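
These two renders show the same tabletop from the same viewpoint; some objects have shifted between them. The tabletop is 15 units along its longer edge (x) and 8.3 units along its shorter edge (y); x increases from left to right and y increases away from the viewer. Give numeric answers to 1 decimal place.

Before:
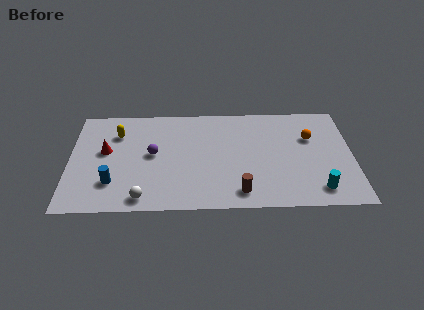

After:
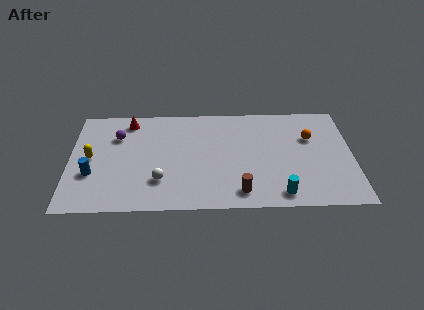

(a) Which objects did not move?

the brown cylinder and the orange sphere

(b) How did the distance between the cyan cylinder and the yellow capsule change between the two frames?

-1.1

Before: roughly 11.6 units apart; after: 10.5. That's 1.1 units closer together.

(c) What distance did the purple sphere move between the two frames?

2.4

The purple sphere moved from about (4.4, 4.4) to (2.5, 5.9), a distance of √(1.9² + 1.5²) ≈ 2.4.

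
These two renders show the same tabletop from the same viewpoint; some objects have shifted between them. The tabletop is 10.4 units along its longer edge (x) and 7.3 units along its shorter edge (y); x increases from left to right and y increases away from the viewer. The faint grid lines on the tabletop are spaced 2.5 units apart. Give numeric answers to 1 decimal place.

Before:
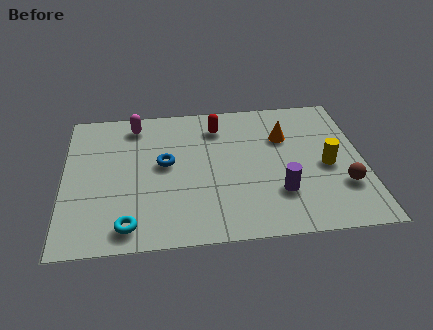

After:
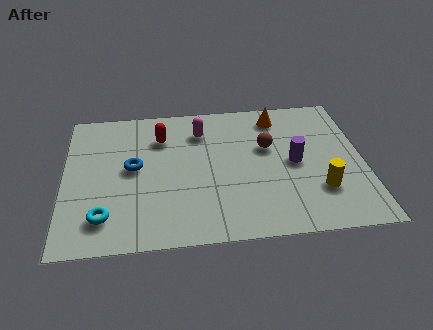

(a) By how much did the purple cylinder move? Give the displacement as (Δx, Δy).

(0.6, 1.5)

The purple cylinder started near (7.4, 2.1) and ended near (8.0, 3.6).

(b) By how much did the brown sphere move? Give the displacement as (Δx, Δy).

(-2.5, 2.3)

From the two frames, the brown sphere sits at roughly (9.6, 2.2) before and (7.1, 4.5) after.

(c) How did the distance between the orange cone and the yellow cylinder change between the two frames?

+2.0

They were about 2.2 units apart before and 4.2 after — 2.0 units further apart.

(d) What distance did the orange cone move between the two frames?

1.1

The orange cone was near (7.7, 5.0) before and (7.5, 6.1) after, so it travelled √(0.2² + 1.1²) ≈ 1.1 units.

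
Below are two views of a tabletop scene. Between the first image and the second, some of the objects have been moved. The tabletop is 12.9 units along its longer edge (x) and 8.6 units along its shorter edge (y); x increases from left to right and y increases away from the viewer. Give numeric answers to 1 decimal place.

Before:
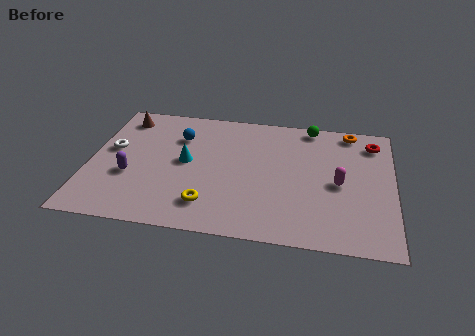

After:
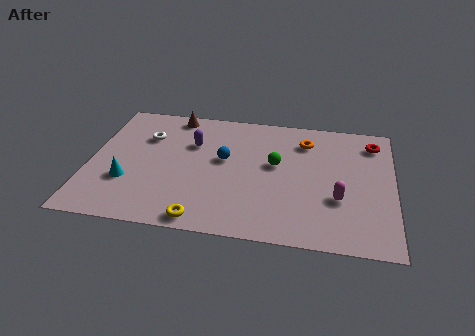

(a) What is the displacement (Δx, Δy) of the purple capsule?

(2.5, 2.6)

From the two frames, the purple capsule sits at roughly (1.8, 3.2) before and (4.3, 5.8) after.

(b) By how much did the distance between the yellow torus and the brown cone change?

+0.4

Before: roughly 6.7 units apart; after: 7.1. That's 0.4 units further apart.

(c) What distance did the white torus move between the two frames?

1.8

From (0.9, 4.9) to (2.3, 6.0), the white torus covered √(1.4² + 1.1²) ≈ 1.8 units.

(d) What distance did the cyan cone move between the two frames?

2.9

The cyan cone was near (4.1, 4.5) before and (1.7, 2.8) after, so it travelled √(2.4² + 1.7²) ≈ 2.9 units.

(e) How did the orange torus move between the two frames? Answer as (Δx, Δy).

(-1.9, -1.0)

The orange torus started near (11.0, 7.7) and ended near (9.1, 6.7).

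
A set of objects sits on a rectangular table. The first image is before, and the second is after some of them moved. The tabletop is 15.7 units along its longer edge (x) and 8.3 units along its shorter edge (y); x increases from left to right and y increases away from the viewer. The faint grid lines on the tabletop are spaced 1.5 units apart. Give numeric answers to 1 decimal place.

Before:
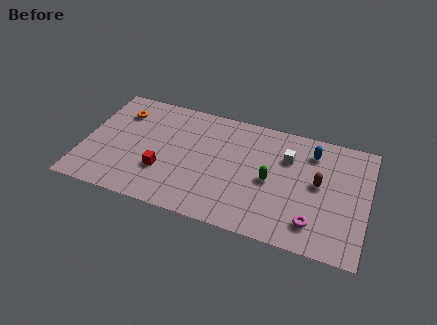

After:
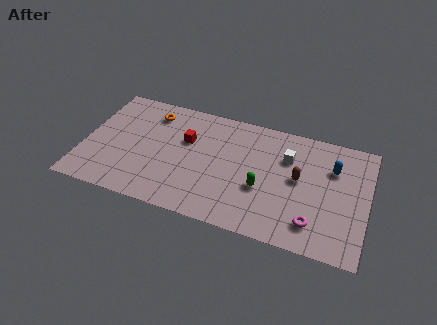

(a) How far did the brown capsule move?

1.1

From (13.0, 4.5) to (11.9, 4.5), the brown capsule covered √(1.1² + 0.0²) ≈ 1.1 units.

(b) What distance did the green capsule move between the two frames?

0.8

The green capsule moved from about (10.4, 3.9) to (10.0, 3.2), a distance of √(0.4² + 0.7²) ≈ 0.8.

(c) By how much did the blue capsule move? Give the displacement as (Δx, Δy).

(1.2, -0.8)

The blue capsule started near (12.5, 6.6) and ended near (13.7, 5.8).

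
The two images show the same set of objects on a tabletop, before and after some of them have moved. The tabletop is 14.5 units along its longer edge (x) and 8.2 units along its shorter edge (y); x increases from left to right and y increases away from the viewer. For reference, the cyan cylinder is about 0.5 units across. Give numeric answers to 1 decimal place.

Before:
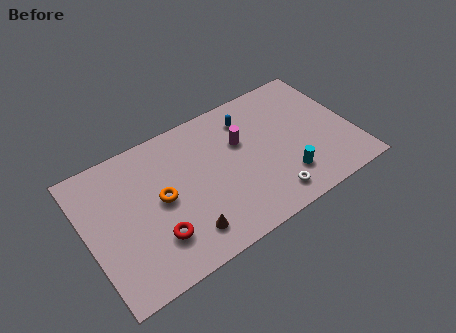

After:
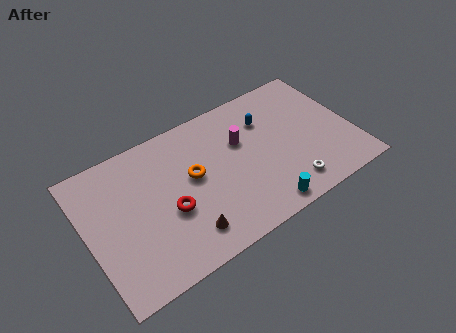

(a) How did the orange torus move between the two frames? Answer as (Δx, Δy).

(1.8, 0.4)

The orange torus started near (4.0, 4.2) and ended near (5.8, 4.6).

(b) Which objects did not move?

the magenta cylinder and the brown cone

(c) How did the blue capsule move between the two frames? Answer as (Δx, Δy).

(0.9, -0.6)

The blue capsule started near (9.2, 6.5) and ended near (10.1, 5.9).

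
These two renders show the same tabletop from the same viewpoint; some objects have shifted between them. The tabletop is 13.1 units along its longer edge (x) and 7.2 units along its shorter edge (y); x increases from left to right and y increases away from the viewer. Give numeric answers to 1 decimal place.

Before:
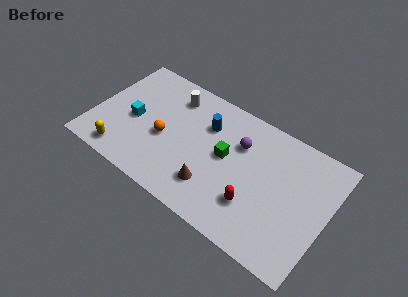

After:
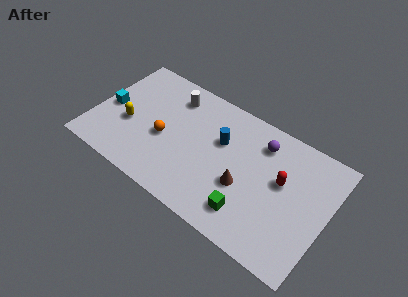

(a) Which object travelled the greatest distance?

the green cube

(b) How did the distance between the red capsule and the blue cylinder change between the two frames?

-0.9

Before: roughly 4.4 units apart; after: 3.5. That's 0.9 units closer together.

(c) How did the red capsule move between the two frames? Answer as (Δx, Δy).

(1.2, 2.1)

The red capsule was at about (9.3, 2.1) and moved to about (10.5, 4.2).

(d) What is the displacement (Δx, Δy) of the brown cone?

(1.6, 1.0)

The brown cone was at about (7.0, 1.8) and moved to about (8.6, 2.8).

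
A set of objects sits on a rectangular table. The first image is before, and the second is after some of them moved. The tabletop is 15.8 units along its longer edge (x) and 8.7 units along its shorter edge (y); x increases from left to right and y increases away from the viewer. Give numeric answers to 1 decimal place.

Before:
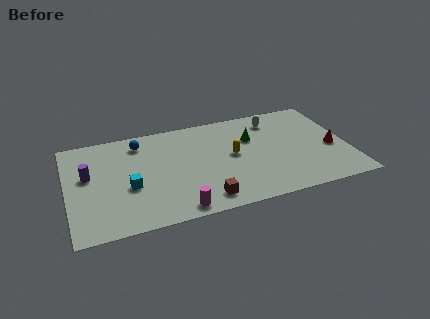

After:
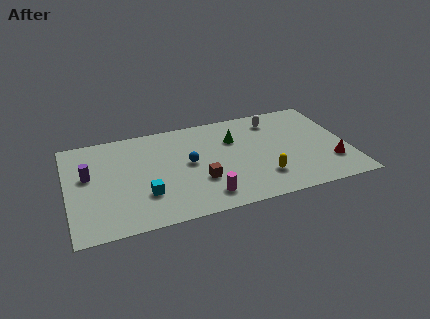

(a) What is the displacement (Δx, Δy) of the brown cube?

(-0.1, 1.6)

From the two frames, the brown cube sits at roughly (7.4, 1.3) before and (7.3, 2.9) after.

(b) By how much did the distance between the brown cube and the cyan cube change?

-1.5

Before: roughly 4.6 units apart; after: 3.1. That's 1.5 units closer together.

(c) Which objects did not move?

the white capsule and the purple cylinder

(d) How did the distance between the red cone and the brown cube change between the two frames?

-0.5

Before: roughly 7.9 units apart; after: 7.4. That's 0.5 units closer together.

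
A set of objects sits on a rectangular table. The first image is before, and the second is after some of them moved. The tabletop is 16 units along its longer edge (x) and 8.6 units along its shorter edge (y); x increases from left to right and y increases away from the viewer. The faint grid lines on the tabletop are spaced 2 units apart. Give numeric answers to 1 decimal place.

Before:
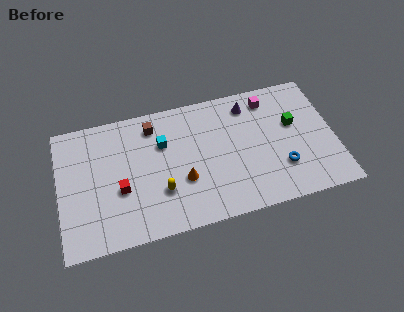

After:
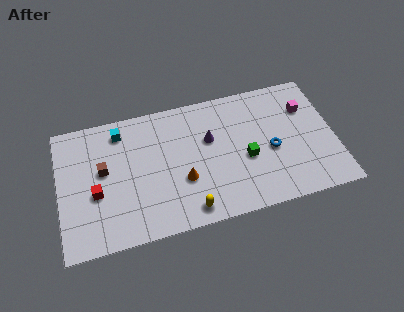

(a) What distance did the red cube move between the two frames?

1.4

The red cube was near (3.5, 3.4) before and (2.1, 3.5) after, so it travelled √(1.4² + 0.1²) ≈ 1.4 units.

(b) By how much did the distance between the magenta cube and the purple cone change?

+4.5

The distance was about 1.2 in the first image and 5.7 in the second, so they moved 4.5 units further apart.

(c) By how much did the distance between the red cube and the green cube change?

-1.7

Before: roughly 10.4 units apart; after: 8.7. That's 1.7 units closer together.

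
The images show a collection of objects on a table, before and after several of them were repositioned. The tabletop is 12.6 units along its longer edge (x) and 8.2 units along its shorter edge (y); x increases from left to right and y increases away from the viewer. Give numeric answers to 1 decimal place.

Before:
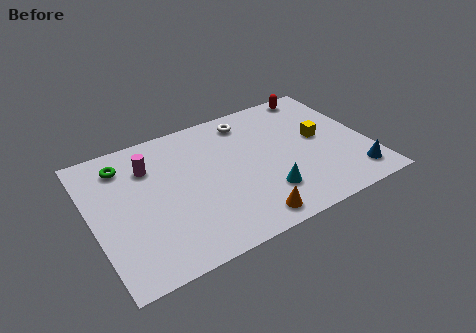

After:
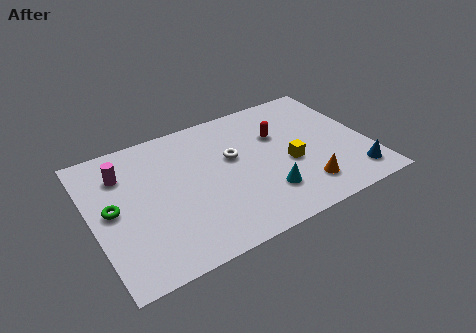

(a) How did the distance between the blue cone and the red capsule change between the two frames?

-1.1

The distance was about 6.0 in the first image and 4.9 in the second, so they moved 1.1 units closer together.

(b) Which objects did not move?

the blue cone and the cyan cone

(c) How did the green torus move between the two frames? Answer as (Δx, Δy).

(-0.8, -2.4)

The green torus was at about (1.7, 6.6) and moved to about (0.9, 4.2).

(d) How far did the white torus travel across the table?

2.2

The white torus was near (7.5, 6.9) before and (6.5, 4.9) after, so it travelled √(1.0² + 2.0²) ≈ 2.2 units.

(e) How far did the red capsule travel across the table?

3.0

The red capsule was near (10.9, 7.4) before and (8.7, 5.4) after, so it travelled √(2.2² + 2.0²) ≈ 3.0 units.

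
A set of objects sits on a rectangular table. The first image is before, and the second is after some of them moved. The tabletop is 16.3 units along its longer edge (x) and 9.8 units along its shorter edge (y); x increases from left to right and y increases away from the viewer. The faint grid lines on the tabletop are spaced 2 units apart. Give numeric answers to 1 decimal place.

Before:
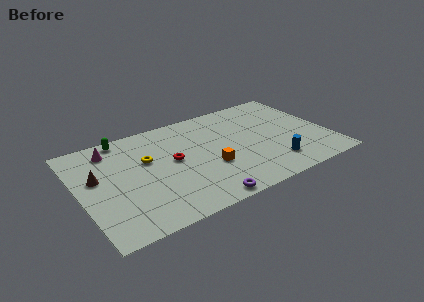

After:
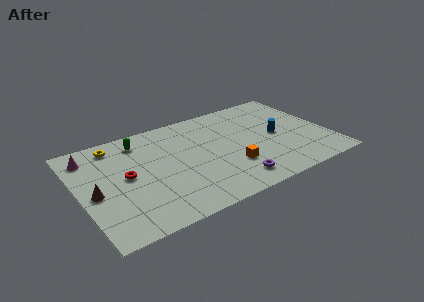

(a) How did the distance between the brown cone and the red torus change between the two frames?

-2.7

They were about 4.9 units apart before and 2.2 after — 2.7 units closer together.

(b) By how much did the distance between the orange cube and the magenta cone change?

+2.5

Before: roughly 7.4 units apart; after: 9.9. That's 2.5 units further apart.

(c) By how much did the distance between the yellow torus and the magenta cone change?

-1.2

They were about 2.9 units apart before and 1.7 after — 1.2 units closer together.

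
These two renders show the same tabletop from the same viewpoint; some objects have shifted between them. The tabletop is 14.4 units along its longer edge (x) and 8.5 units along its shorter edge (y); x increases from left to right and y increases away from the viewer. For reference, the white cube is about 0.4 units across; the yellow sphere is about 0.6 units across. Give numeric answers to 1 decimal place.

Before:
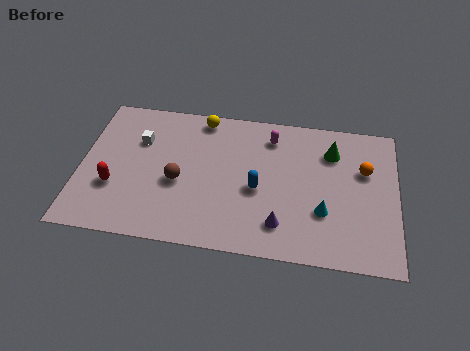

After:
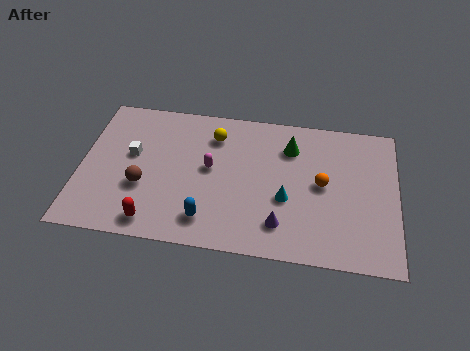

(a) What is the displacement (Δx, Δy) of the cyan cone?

(-1.7, 0.5)

The cyan cone was at about (11.1, 2.8) and moved to about (9.4, 3.3).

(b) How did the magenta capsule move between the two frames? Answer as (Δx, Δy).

(-2.7, -2.3)

The magenta capsule started near (8.6, 6.9) and ended near (5.9, 4.6).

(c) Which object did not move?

the purple cone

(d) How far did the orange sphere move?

2.2

From (12.9, 5.5) to (11.0, 4.4), the orange sphere covered √(1.9² + 1.1²) ≈ 2.2 units.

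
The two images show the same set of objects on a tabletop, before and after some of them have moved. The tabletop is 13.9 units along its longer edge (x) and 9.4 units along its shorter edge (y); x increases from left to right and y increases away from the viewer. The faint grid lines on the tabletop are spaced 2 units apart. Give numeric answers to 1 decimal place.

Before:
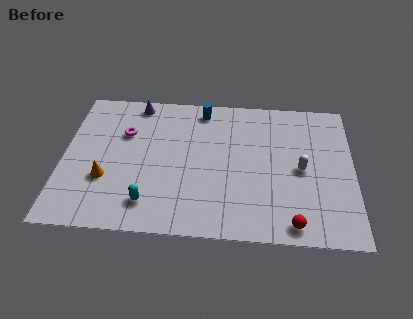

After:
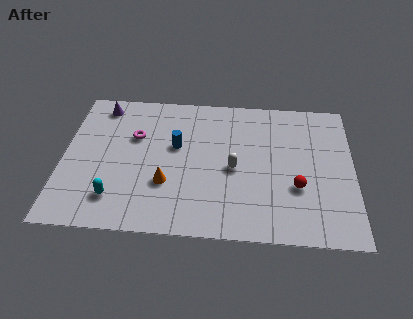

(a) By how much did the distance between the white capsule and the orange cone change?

-6.0

They were about 9.4 units apart before and 3.4 after — 6.0 units closer together.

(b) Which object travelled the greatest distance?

the white capsule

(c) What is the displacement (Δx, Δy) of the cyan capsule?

(-1.6, 0.2)

The cyan capsule was at about (4.2, 1.8) and moved to about (2.6, 2.0).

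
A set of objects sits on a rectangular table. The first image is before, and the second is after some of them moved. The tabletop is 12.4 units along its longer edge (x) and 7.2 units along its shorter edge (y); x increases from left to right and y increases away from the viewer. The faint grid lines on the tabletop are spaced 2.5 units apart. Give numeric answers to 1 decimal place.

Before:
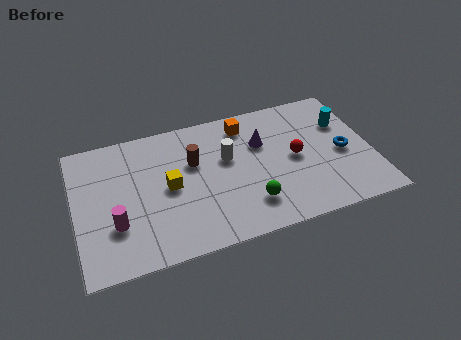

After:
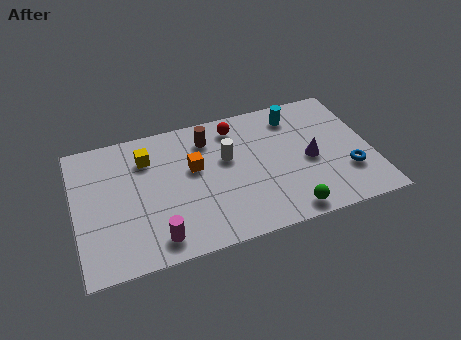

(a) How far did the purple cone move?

2.4

From (7.9, 4.8) to (9.8, 3.3), the purple cone covered √(1.9² + 1.5²) ≈ 2.4 units.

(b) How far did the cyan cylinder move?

2.2

The cyan cylinder was near (11.4, 4.9) before and (9.4, 5.9) after, so it travelled √(2.0² + 1.0²) ≈ 2.2 units.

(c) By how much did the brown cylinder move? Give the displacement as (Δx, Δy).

(0.7, 1.1)

The brown cylinder was at about (5.0, 4.6) and moved to about (5.7, 5.7).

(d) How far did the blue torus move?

1.1

From (11.2, 3.3) to (11.3, 2.2), the blue torus covered √(0.1² + 1.1²) ≈ 1.1 units.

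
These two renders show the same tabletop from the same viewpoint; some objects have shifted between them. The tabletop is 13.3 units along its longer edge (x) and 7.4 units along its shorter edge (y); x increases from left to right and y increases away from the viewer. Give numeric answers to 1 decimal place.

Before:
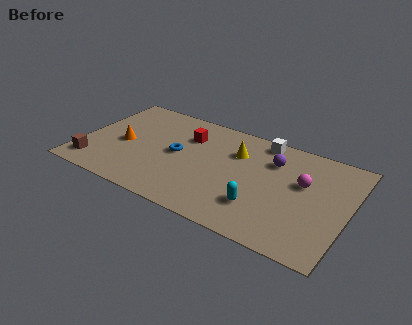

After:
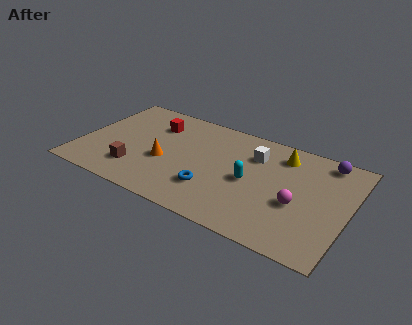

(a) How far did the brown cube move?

2.2

The brown cube moved from about (0.9, 1.3) to (3.0, 1.8), a distance of √(2.1² + 0.5²) ≈ 2.2.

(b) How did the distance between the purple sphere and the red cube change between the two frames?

+4.3

The distance was about 4.3 in the first image and 8.6 in the second, so they moved 4.3 units further apart.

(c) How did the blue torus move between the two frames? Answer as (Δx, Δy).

(2.0, -1.7)

The blue torus started near (4.8, 3.8) and ended near (6.8, 2.1).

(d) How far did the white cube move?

1.2

The white cube was near (8.7, 6.6) before and (8.5, 5.4) after, so it travelled √(0.2² + 1.2²) ≈ 1.2 units.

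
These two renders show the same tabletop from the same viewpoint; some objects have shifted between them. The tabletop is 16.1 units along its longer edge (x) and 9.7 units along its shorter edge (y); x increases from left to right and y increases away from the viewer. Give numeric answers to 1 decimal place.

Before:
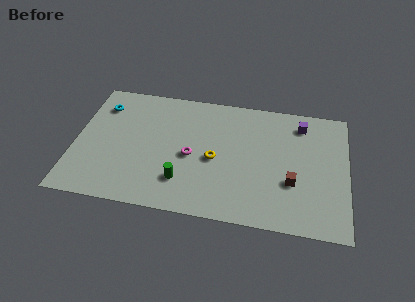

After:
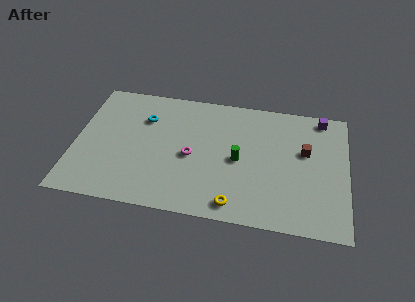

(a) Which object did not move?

the magenta torus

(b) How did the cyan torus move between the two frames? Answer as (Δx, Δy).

(2.6, -0.6)

The cyan torus was at about (1.4, 7.5) and moved to about (4.0, 6.9).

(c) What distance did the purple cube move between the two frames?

1.4

The purple cube was near (13.3, 8.0) before and (14.5, 8.7) after, so it travelled √(1.2² + 0.7²) ≈ 1.4 units.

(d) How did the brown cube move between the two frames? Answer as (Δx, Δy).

(0.7, 2.5)

The brown cube was at about (12.9, 3.4) and moved to about (13.6, 5.9).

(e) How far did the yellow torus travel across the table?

3.5

From (8.3, 4.4) to (9.6, 1.2), the yellow torus covered √(1.3² + 3.2²) ≈ 3.5 units.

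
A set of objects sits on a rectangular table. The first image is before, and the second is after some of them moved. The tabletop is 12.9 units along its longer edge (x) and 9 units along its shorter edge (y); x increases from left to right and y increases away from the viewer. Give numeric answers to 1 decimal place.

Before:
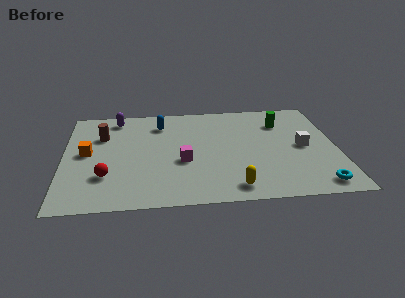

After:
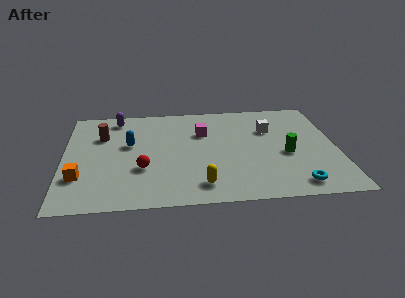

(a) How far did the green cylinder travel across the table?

2.9

The green cylinder was near (10.4, 6.7) before and (10.5, 3.8) after, so it travelled √(0.1² + 2.9²) ≈ 2.9 units.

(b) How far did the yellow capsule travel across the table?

1.5

The yellow capsule was near (7.9, 1.2) before and (6.4, 1.5) after, so it travelled √(1.5² + 0.3²) ≈ 1.5 units.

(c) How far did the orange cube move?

2.1

The orange cube was near (1.1, 4.7) before and (0.8, 2.6) after, so it travelled √(0.3² + 2.1²) ≈ 2.1 units.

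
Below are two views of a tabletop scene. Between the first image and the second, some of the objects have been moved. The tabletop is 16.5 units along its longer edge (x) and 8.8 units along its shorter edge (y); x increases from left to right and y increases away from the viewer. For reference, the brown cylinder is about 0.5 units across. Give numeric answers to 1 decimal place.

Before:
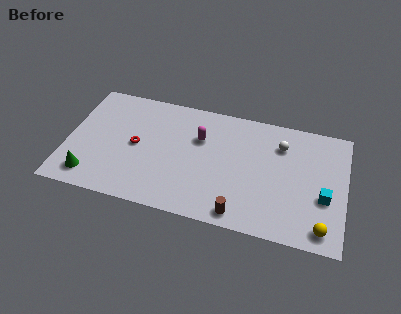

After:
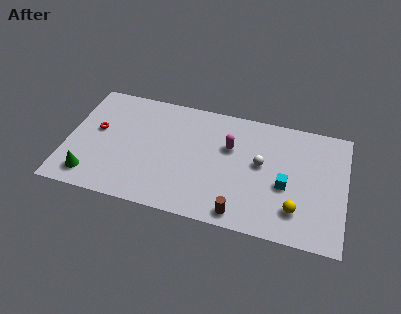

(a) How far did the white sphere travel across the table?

2.0

The white sphere was near (12.6, 6.6) before and (11.5, 4.9) after, so it travelled √(1.1² + 1.7²) ≈ 2.0 units.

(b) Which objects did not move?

the green cone and the brown cylinder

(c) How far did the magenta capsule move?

1.8

The magenta capsule moved from about (7.8, 5.9) to (9.6, 5.7), a distance of √(1.8² + 0.2²) ≈ 1.8.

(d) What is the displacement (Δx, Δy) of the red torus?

(-2.4, 0.6)

The red torus started near (4.1, 4.4) and ended near (1.7, 5.0).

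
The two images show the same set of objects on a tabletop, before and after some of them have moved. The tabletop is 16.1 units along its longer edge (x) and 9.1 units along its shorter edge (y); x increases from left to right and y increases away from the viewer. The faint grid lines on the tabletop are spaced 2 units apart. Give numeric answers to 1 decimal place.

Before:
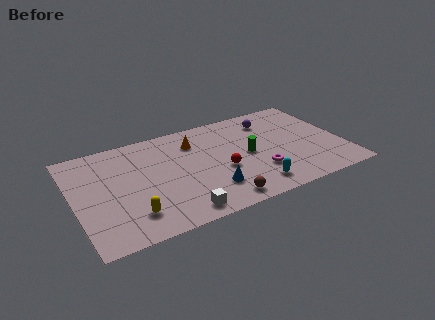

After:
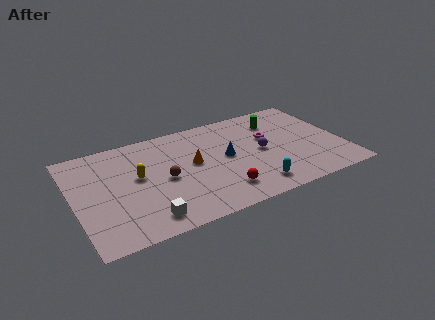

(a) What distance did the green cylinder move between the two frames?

3.3

The green cylinder was near (10.4, 4.5) before and (12.5, 7.0) after, so it travelled √(2.1² + 2.5²) ≈ 3.3 units.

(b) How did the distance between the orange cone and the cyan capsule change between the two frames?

-1.4

They were about 6.1 units apart before and 4.7 after — 1.4 units closer together.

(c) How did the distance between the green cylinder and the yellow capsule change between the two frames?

+1.2

The distance was about 7.7 in the first image and 8.9 in the second, so they moved 1.2 units further apart.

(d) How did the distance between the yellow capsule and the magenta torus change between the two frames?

+0.3

Before: roughly 7.7 units apart; after: 8.0. That's 0.3 units further apart.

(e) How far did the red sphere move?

1.8

The red sphere was near (8.7, 3.7) before and (8.4, 1.9) after, so it travelled √(0.3² + 1.8²) ≈ 1.8 units.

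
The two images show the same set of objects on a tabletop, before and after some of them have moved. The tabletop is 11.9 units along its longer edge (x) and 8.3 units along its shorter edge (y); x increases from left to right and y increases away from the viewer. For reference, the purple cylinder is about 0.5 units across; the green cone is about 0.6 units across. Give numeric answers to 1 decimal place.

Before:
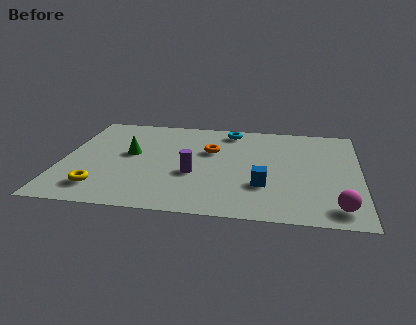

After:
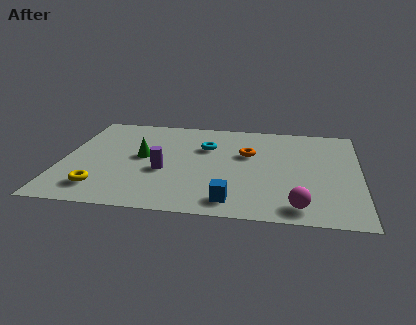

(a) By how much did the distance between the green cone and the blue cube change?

-0.9

They were about 5.8 units apart before and 4.9 after — 0.9 units closer together.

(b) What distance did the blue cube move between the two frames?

1.8

The blue cube was near (8.1, 2.6) before and (6.9, 1.2) after, so it travelled √(1.2² + 1.4²) ≈ 1.8 units.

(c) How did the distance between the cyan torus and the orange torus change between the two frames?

-0.3

Before: roughly 2.0 units apart; after: 1.7. That's 0.3 units closer together.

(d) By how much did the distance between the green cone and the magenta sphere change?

-1.9

The distance was about 9.0 in the first image and 7.1 in the second, so they moved 1.9 units closer together.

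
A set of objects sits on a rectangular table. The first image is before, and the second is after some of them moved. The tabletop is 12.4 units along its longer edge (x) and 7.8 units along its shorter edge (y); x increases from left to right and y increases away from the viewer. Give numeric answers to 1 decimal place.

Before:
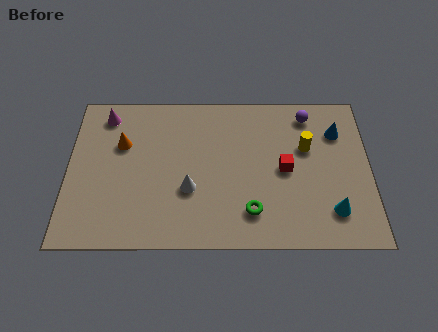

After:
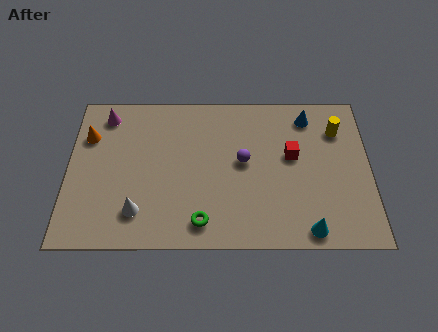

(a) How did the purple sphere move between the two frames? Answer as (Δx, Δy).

(-2.7, -2.4)

From the two frames, the purple sphere sits at roughly (9.9, 6.6) before and (7.2, 4.2) after.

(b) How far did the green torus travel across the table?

2.1

From (7.5, 1.7) to (5.5, 1.2), the green torus covered √(2.0² + 0.5²) ≈ 2.1 units.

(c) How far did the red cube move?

0.8

The red cube moved from about (8.9, 3.8) to (9.2, 4.5), a distance of √(0.3² + 0.7²) ≈ 0.8.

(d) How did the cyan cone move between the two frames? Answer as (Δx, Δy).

(-1.0, -0.9)

The cyan cone started near (10.8, 1.7) and ended near (9.8, 0.8).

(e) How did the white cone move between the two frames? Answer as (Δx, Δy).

(-2.1, -1.1)

The white cone was at about (5.0, 2.8) and moved to about (2.9, 1.7).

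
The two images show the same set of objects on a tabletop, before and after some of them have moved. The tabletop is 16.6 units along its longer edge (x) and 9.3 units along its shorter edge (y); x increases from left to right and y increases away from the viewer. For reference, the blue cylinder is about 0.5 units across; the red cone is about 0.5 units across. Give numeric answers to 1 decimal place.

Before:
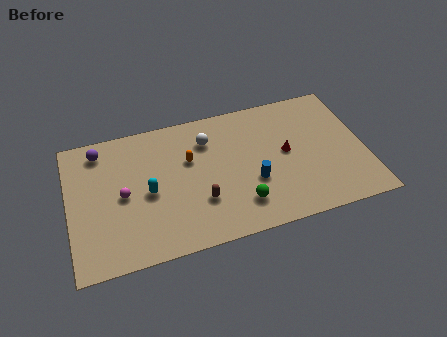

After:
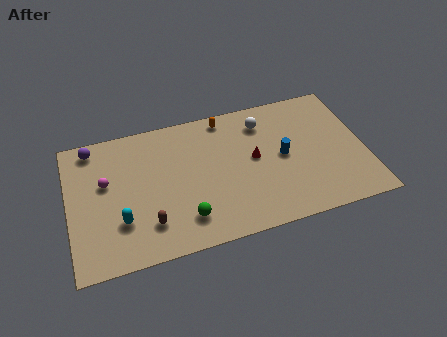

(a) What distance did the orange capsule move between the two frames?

3.3

From (6.8, 5.9) to (9.0, 8.3), the orange capsule covered √(2.2² + 2.4²) ≈ 3.3 units.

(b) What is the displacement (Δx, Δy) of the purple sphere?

(-0.4, 0.3)

The purple sphere started near (1.9, 7.9) and ended near (1.5, 8.2).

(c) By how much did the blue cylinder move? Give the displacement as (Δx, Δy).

(1.8, 1.3)

From the two frames, the blue cylinder sits at roughly (10.2, 3.4) before and (12.0, 4.7) after.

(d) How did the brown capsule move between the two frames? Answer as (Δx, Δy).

(-2.9, -0.7)

The brown capsule was at about (7.2, 2.9) and moved to about (4.3, 2.2).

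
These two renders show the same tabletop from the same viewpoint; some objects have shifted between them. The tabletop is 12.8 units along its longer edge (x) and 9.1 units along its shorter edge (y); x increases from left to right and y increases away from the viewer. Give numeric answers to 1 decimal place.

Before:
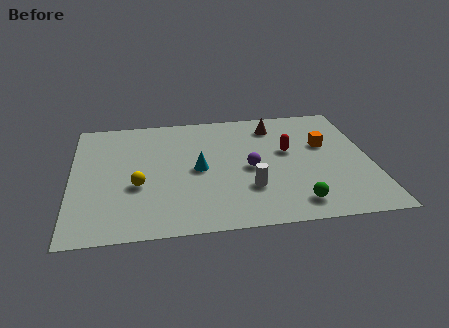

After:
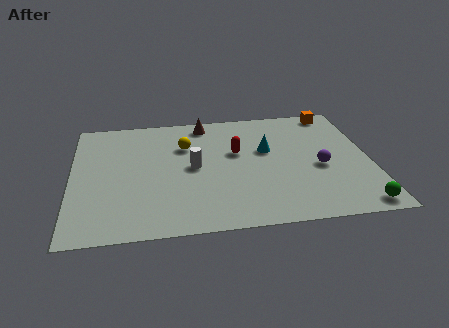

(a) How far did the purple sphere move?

3.0

The purple sphere moved from about (7.6, 4.2) to (10.6, 3.9), a distance of √(3.0² + 0.3²) ≈ 3.0.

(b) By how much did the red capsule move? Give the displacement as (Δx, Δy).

(-2.2, 0.2)

From the two frames, the red capsule sits at roughly (9.3, 5.3) before and (7.1, 5.5) after.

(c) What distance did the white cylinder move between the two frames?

3.0

The white cylinder was near (7.5, 2.7) before and (5.2, 4.6) after, so it travelled √(2.3² + 1.9²) ≈ 3.0 units.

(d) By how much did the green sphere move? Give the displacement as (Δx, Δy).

(2.6, -0.5)

The green sphere started near (9.4, 1.4) and ended near (12.0, 0.9).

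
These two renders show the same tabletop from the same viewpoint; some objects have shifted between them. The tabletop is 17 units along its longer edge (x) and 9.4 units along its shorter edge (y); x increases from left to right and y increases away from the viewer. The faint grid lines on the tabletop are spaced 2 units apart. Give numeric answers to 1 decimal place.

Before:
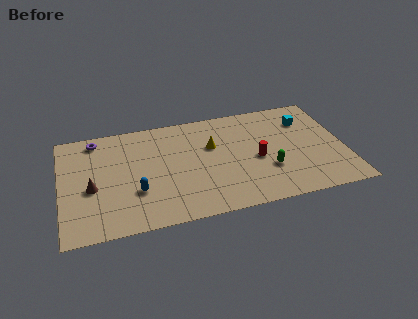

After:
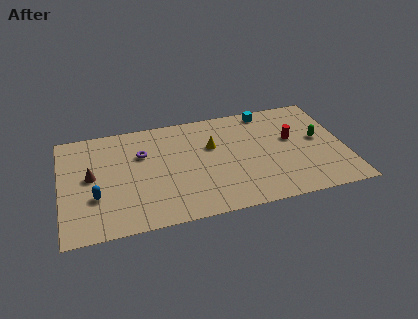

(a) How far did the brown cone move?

1.0

The brown cone moved from about (1.8, 4.0) to (1.8, 5.0), a distance of √(0.0² + 1.0²) ≈ 1.0.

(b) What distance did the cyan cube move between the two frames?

2.7

From (14.9, 7.0) to (12.6, 8.4), the cyan cube covered √(2.3² + 1.4²) ≈ 2.7 units.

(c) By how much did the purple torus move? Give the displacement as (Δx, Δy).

(2.7, -1.9)

The purple torus started near (2.2, 8.2) and ended near (4.9, 6.3).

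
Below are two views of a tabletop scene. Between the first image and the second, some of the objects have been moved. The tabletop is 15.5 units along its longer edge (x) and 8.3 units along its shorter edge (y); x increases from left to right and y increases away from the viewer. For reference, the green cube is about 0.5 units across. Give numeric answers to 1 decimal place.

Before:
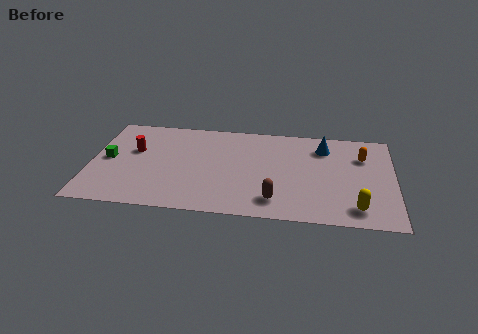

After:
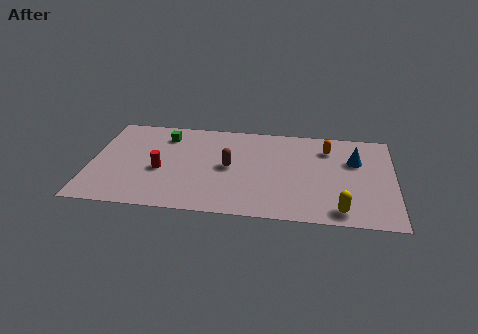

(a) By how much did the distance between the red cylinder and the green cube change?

+1.5

The distance was about 1.6 in the first image and 3.1 in the second, so they moved 1.5 units further apart.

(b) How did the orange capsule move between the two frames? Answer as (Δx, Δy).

(-1.8, 0.5)

The orange capsule started near (13.9, 5.9) and ended near (12.1, 6.4).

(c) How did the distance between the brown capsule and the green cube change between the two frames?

-4.8

They were about 9.0 units apart before and 4.2 after — 4.8 units closer together.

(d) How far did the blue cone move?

1.9

The blue cone was near (11.9, 6.5) before and (13.5, 5.5) after, so it travelled √(1.6² + 1.0²) ≈ 1.9 units.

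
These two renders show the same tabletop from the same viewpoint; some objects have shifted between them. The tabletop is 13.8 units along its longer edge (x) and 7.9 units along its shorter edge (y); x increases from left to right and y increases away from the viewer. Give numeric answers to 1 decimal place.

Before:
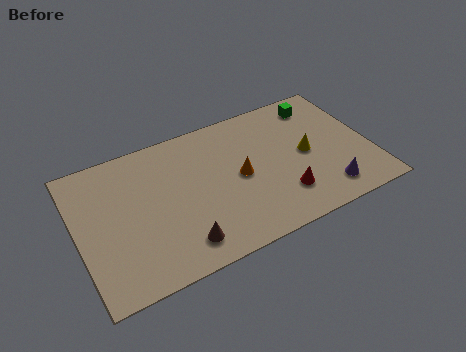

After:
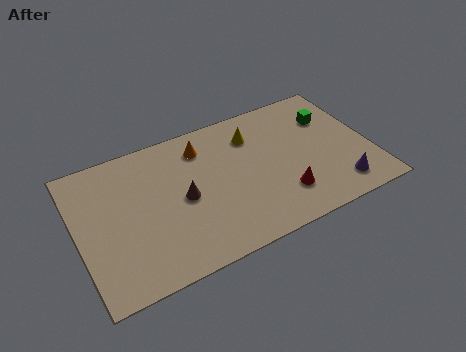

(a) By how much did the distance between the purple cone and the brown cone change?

+0.6

They were about 6.9 units apart before and 7.5 after — 0.6 units further apart.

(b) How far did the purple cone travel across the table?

0.6

From (11.4, 1.4) to (12.0, 1.4), the purple cone covered √(0.6² + 0.0²) ≈ 0.6 units.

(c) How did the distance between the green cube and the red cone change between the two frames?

-0.6

Before: roughly 5.2 units apart; after: 4.6. That's 0.6 units closer together.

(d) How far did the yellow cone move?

3.1

The yellow cone moved from about (10.8, 3.9) to (8.5, 6.0), a distance of √(2.3² + 2.1²) ≈ 3.1.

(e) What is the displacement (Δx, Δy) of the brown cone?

(0.4, 2.4)

The brown cone was at about (4.5, 1.4) and moved to about (4.9, 3.8).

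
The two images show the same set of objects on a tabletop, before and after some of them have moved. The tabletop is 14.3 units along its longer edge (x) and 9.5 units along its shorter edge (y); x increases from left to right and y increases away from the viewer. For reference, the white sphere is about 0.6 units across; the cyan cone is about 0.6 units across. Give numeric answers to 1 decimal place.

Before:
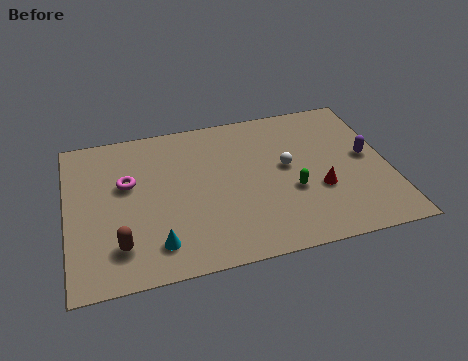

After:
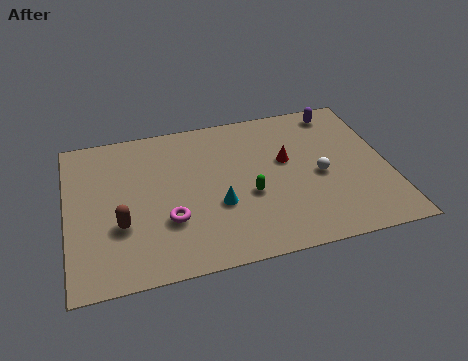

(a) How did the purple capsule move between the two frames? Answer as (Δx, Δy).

(-1.0, 3.3)

The purple capsule started near (13.4, 5.0) and ended near (12.4, 8.3).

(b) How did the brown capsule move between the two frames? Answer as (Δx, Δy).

(0.1, 1.2)

From the two frames, the brown capsule sits at roughly (2.2, 2.1) before and (2.3, 3.3) after.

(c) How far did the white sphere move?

1.7

From (9.8, 5.2) to (11.2, 4.3), the white sphere covered √(1.4² + 0.9²) ≈ 1.7 units.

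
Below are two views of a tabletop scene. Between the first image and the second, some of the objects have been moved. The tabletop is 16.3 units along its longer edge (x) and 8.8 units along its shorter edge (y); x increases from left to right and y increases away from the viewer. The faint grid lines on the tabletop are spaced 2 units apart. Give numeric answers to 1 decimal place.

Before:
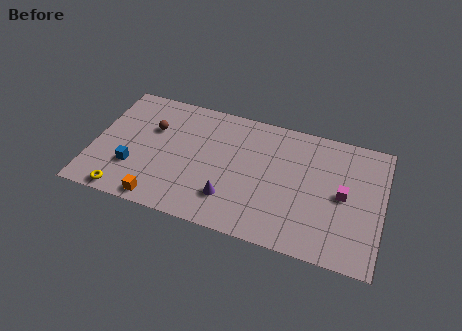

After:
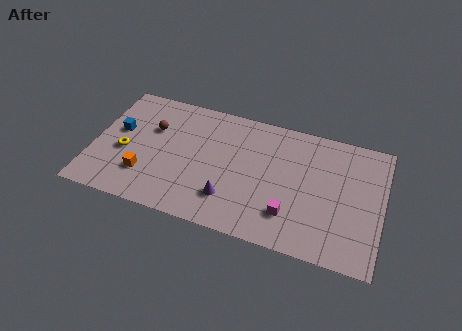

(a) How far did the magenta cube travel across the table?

3.6

From (14.1, 4.4) to (11.3, 2.2), the magenta cube covered √(2.8² + 2.2²) ≈ 3.6 units.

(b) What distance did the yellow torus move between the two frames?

2.9

The yellow torus moved from about (2.1, 0.8) to (1.8, 3.7), a distance of √(0.3² + 2.9²) ≈ 2.9.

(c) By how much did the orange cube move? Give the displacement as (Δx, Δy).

(-1.0, 1.5)

The orange cube started near (4.1, 0.9) and ended near (3.1, 2.4).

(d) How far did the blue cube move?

2.6

The blue cube moved from about (2.4, 2.7) to (1.3, 5.1), a distance of √(1.1² + 2.4²) ≈ 2.6.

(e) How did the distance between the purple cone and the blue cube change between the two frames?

+1.7

The distance was about 5.5 in the first image and 7.2 in the second, so they moved 1.7 units further apart.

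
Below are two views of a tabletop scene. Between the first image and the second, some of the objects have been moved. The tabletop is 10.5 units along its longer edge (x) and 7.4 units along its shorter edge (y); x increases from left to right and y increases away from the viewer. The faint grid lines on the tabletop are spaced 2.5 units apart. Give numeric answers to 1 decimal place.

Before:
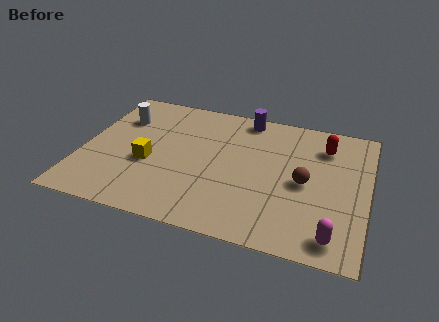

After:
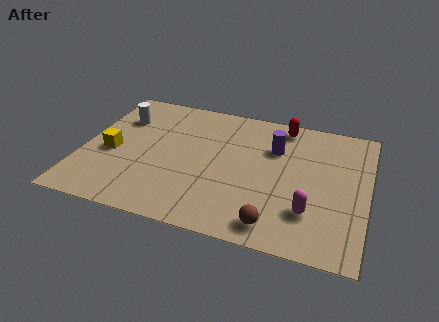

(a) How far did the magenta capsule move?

1.3

The magenta capsule moved from about (9.4, 1.0) to (8.5, 2.0), a distance of √(0.9² + 1.0²) ≈ 1.3.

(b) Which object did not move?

the white cylinder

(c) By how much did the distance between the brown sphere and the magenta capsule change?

-1.2

Before: roughly 2.8 units apart; after: 1.6. That's 1.2 units closer together.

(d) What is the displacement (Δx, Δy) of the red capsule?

(-1.6, 0.8)

The red capsule started near (8.8, 5.7) and ended near (7.2, 6.5).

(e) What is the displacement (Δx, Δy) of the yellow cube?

(-1.4, 0.2)

The yellow cube was at about (2.5, 3.0) and moved to about (1.1, 3.2).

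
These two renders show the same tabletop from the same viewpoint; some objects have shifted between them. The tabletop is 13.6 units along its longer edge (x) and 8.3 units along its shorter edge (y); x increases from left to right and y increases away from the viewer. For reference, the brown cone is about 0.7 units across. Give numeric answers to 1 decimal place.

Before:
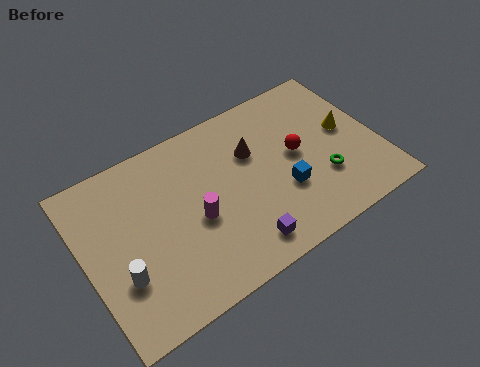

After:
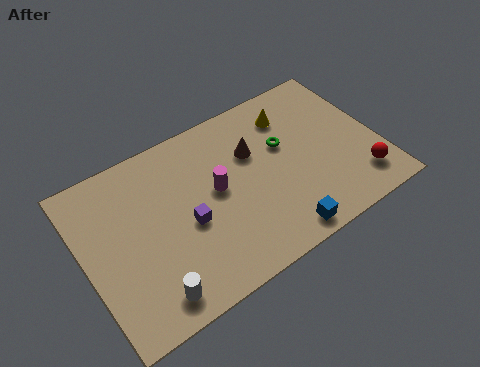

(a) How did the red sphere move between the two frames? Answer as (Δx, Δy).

(2.5, -2.7)

The red sphere was at about (9.9, 4.4) and moved to about (12.4, 1.7).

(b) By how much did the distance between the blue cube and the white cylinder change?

-1.7

Before: roughly 7.6 units apart; after: 5.9. That's 1.7 units closer together.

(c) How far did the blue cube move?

2.1

The blue cube moved from about (9.0, 2.9) to (8.4, 0.9), a distance of √(0.6² + 2.0²) ≈ 2.1.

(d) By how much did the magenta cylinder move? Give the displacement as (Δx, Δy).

(1.1, 0.9)

From the two frames, the magenta cylinder sits at roughly (5.0, 3.6) before and (6.1, 4.5) after.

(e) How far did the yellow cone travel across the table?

3.0

From (12.3, 4.5) to (10.0, 6.5), the yellow cone covered √(2.3² + 2.0²) ≈ 3.0 units.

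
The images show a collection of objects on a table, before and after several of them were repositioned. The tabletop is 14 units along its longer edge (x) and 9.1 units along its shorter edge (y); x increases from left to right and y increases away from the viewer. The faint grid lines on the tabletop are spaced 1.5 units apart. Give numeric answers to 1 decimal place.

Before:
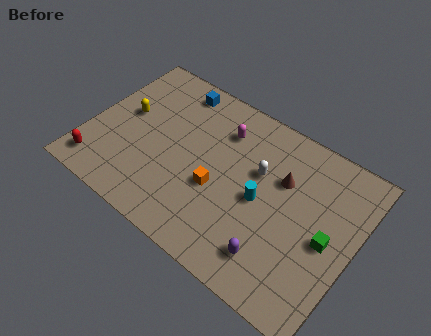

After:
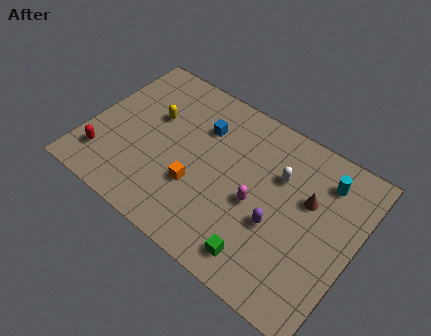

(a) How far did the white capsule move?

1.1

From (8.8, 5.7) to (9.8, 6.1), the white capsule covered √(1.0² + 0.4²) ≈ 1.1 units.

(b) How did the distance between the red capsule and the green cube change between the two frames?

-3.4

Before: roughly 12.0 units apart; after: 8.6. That's 3.4 units closer together.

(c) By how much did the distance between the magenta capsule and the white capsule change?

-0.3

They were about 2.5 units apart before and 2.2 after — 0.3 units closer together.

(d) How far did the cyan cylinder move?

4.0

The cyan cylinder was near (9.2, 4.3) before and (12.0, 7.2) after, so it travelled √(2.8² + 2.9²) ≈ 4.0 units.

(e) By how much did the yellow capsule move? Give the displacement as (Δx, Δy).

(1.4, 0.6)

The yellow capsule started near (1.7, 5.1) and ended near (3.1, 5.7).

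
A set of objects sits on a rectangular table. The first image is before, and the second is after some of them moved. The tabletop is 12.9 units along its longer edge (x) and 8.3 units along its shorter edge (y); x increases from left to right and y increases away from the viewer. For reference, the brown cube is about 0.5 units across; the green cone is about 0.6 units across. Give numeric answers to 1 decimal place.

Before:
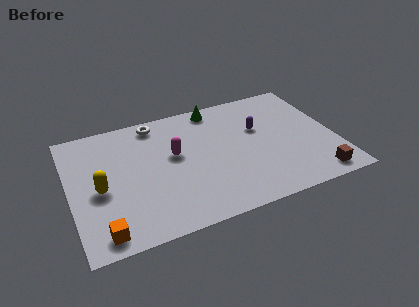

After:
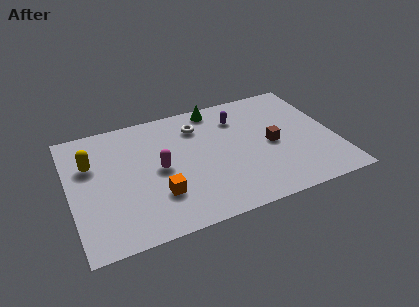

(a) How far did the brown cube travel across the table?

3.4

The brown cube was near (11.6, 1.0) before and (9.8, 3.9) after, so it travelled √(1.8² + 2.9²) ≈ 3.4 units.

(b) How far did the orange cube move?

3.1

The orange cube was near (1.3, 1.0) before and (4.1, 2.4) after, so it travelled √(2.8² + 1.4²) ≈ 3.1 units.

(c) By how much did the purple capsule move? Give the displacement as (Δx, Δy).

(-0.9, 1.1)

The purple capsule started near (9.3, 5.2) and ended near (8.4, 6.3).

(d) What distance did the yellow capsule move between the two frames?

1.8

The yellow capsule moved from about (1.4, 3.7) to (1.1, 5.5), a distance of √(0.3² + 1.8²) ≈ 1.8.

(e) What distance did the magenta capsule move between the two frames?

1.1

From (5.1, 4.8) to (4.3, 4.1), the magenta capsule covered √(0.8² + 0.7²) ≈ 1.1 units.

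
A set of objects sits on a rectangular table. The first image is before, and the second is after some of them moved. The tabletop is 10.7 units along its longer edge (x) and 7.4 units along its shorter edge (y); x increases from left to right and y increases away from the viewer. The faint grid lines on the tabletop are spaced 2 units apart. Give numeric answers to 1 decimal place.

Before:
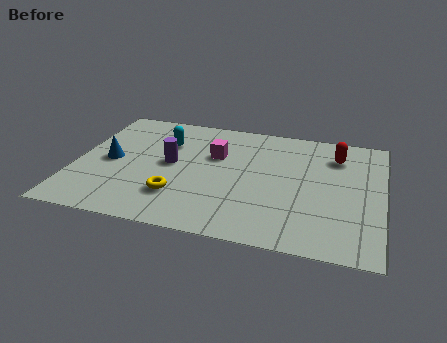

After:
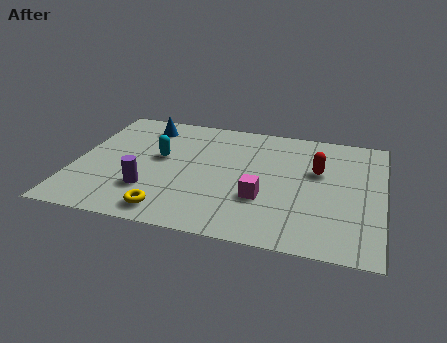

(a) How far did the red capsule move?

1.3

The red capsule was near (9.0, 5.7) before and (8.4, 4.6) after, so it travelled √(0.6² + 1.1²) ≈ 1.3 units.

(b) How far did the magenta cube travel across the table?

2.9

The magenta cube moved from about (4.8, 4.8) to (6.6, 2.5), a distance of √(1.8² + 2.3²) ≈ 2.9.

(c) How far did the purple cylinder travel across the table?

1.9

The purple cylinder was near (3.3, 3.9) before and (2.7, 2.1) after, so it travelled √(0.6² + 1.8²) ≈ 1.9 units.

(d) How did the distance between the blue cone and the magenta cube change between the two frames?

+1.9

They were about 3.8 units apart before and 5.7 after — 1.9 units further apart.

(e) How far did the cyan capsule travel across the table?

1.0

From (3.0, 5.2) to (2.9, 4.2), the cyan capsule covered √(0.1² + 1.0²) ≈ 1.0 units.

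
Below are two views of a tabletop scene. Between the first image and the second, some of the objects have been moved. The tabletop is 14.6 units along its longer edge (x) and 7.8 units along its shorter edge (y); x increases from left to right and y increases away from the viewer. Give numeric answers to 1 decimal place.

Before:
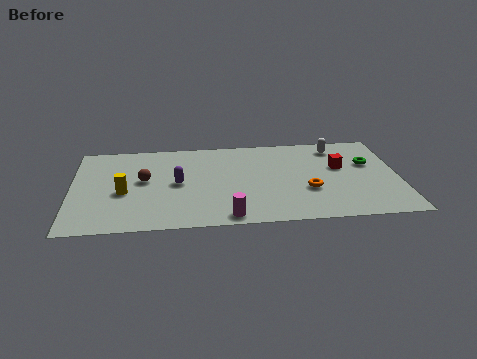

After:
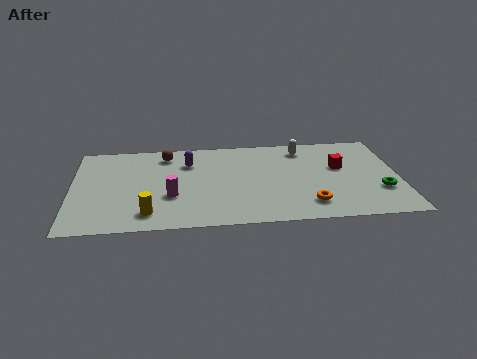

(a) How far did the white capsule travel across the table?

1.5

From (11.9, 6.5) to (10.4, 6.5), the white capsule covered √(1.5² + 0.0²) ≈ 1.5 units.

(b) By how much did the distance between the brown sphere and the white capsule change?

-2.8

Before: roughly 9.0 units apart; after: 6.2. That's 2.8 units closer together.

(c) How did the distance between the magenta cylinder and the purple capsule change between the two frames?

-0.8

They were about 3.8 units apart before and 3.0 after — 0.8 units closer together.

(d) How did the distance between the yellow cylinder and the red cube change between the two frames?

-0.6

They were about 9.8 units apart before and 9.2 after — 0.6 units closer together.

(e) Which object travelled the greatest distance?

the magenta cylinder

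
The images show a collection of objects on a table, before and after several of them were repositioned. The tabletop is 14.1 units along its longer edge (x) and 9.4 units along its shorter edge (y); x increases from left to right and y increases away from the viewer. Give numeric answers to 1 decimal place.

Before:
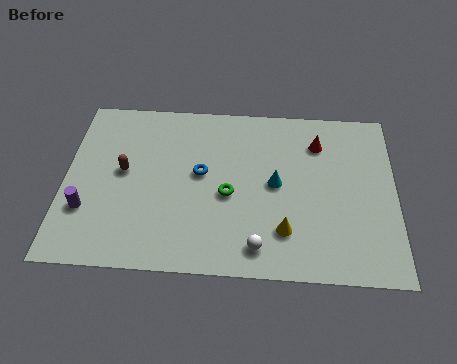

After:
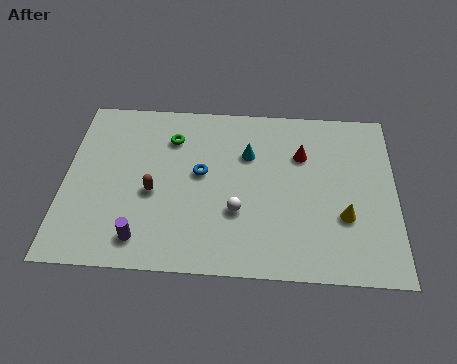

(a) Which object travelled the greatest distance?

the green torus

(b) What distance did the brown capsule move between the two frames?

1.7

The brown capsule was near (2.5, 5.1) before and (3.8, 4.0) after, so it travelled √(1.3² + 1.1²) ≈ 1.7 units.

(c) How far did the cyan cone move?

2.0

From (9.0, 4.8) to (7.8, 6.4), the cyan cone covered √(1.2² + 1.6²) ≈ 2.0 units.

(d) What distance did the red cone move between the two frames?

1.0

The red cone was near (10.8, 7.2) before and (10.1, 6.5) after, so it travelled √(0.7² + 0.7²) ≈ 1.0 units.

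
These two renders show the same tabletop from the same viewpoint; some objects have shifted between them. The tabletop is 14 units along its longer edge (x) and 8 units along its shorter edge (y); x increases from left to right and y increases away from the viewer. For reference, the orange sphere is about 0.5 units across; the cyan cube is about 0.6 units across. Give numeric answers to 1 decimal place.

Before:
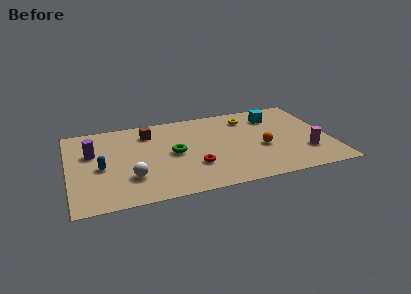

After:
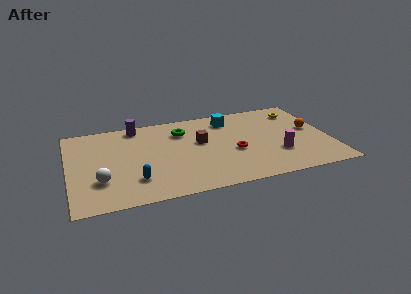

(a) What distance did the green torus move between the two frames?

2.1

The green torus was near (5.6, 4.0) before and (6.2, 6.0) after, so it travelled √(0.6² + 2.0²) ≈ 2.1 units.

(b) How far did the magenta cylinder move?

1.5

The magenta cylinder moved from about (12.6, 2.3) to (11.1, 2.5), a distance of √(1.5² + 0.2²) ≈ 1.5.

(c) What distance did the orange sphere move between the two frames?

3.0

The orange sphere was near (10.3, 3.3) before and (13.1, 4.4) after, so it travelled √(2.8² + 1.1²) ≈ 3.0 units.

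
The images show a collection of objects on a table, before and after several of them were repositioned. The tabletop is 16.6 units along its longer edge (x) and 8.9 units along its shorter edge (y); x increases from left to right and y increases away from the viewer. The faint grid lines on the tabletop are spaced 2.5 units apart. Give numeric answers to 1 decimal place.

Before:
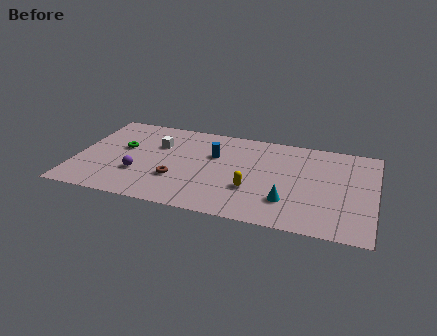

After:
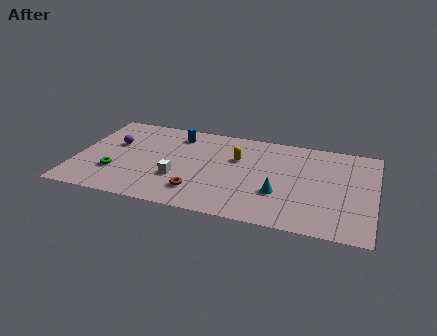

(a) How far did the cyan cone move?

0.8

The cyan cone moved from about (11.9, 2.4) to (11.4, 3.0), a distance of √(0.5² + 0.6²) ≈ 0.8.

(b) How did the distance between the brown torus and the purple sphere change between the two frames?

+4.0

Before: roughly 2.1 units apart; after: 6.1. That's 4.0 units further apart.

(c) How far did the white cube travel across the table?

3.3

The white cube was near (4.4, 6.0) before and (5.8, 3.0) after, so it travelled √(1.4² + 3.0²) ≈ 3.3 units.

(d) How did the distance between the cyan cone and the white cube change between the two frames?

-2.7

They were about 8.3 units apart before and 5.6 after — 2.7 units closer together.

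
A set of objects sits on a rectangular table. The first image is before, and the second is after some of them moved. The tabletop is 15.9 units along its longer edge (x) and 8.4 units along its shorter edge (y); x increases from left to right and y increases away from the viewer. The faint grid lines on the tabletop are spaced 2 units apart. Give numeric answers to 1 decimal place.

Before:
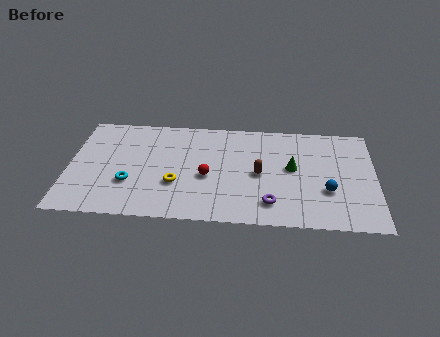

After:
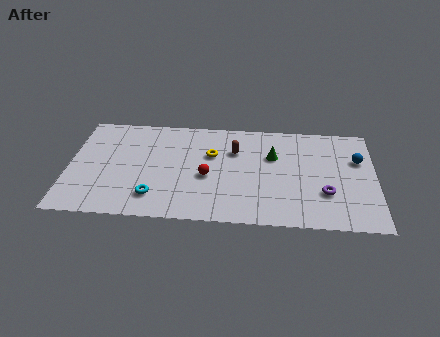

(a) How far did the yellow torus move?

3.1

The yellow torus moved from about (5.6, 2.9) to (7.4, 5.4), a distance of √(1.8² + 2.5²) ≈ 3.1.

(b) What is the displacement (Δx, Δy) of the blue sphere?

(1.6, 2.6)

From the two frames, the blue sphere sits at roughly (13.4, 2.9) before and (15.0, 5.5) after.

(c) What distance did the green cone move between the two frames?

1.3

The green cone was near (11.6, 4.6) before and (10.6, 5.5) after, so it travelled √(1.0² + 0.9²) ≈ 1.3 units.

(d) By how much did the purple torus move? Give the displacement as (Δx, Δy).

(2.8, 1.0)

The purple torus was at about (10.5, 1.7) and moved to about (13.3, 2.7).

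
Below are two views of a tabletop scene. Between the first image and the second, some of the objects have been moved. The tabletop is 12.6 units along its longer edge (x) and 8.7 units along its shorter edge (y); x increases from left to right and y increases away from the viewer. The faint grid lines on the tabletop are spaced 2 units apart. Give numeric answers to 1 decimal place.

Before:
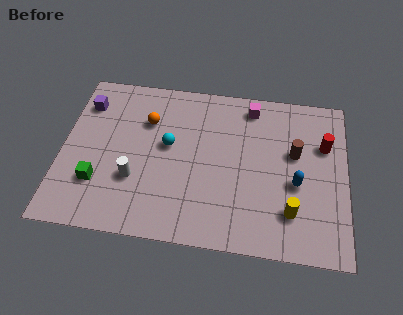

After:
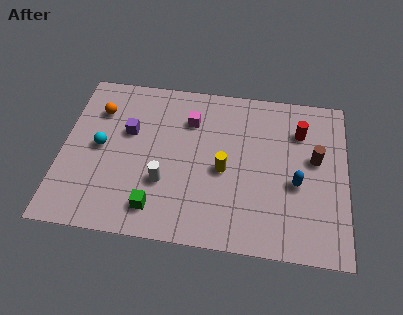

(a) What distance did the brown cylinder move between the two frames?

0.9

From (10.3, 5.2) to (11.2, 5.0), the brown cylinder covered √(0.9² + 0.2²) ≈ 0.9 units.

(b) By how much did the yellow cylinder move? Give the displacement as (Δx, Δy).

(-3.0, 1.8)

The yellow cylinder was at about (10.2, 2.1) and moved to about (7.2, 3.9).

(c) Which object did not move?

the blue capsule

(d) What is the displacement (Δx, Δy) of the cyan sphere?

(-3.0, -0.5)

From the two frames, the cyan sphere sits at roughly (4.7, 4.9) before and (1.7, 4.4) after.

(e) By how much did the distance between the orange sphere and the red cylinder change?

+1.1

They were about 7.9 units apart before and 9.0 after — 1.1 units further apart.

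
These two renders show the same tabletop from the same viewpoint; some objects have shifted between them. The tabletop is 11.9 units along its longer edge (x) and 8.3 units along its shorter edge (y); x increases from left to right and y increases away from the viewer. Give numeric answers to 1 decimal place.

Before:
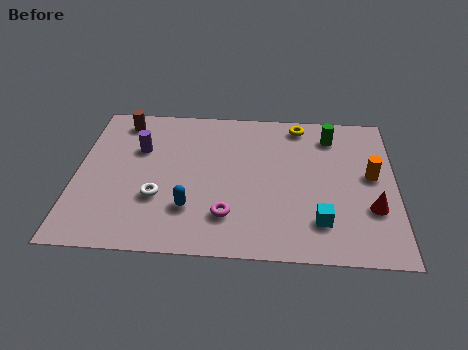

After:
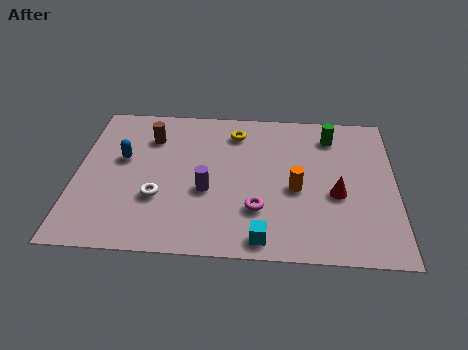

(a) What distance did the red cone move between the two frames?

1.5

From (11.0, 2.7) to (9.7, 3.4), the red cone covered √(1.3² + 0.7²) ≈ 1.5 units.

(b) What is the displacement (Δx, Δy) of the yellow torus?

(-2.4, -0.6)

From the two frames, the yellow torus sits at roughly (8.3, 7.3) before and (5.9, 6.7) after.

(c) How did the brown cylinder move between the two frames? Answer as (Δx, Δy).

(1.1, -0.9)

The brown cylinder was at about (1.6, 7.1) and moved to about (2.7, 6.2).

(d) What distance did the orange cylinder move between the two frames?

2.9

The orange cylinder was near (11.0, 4.5) before and (8.2, 3.6) after, so it travelled √(2.8² + 0.9²) ≈ 2.9 units.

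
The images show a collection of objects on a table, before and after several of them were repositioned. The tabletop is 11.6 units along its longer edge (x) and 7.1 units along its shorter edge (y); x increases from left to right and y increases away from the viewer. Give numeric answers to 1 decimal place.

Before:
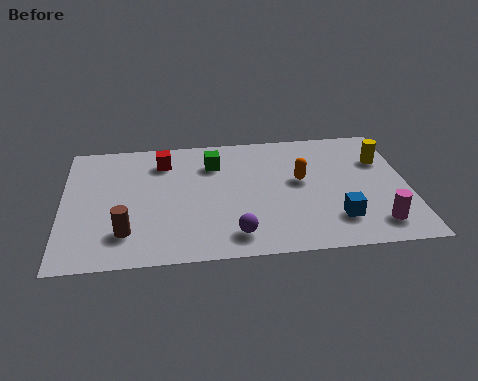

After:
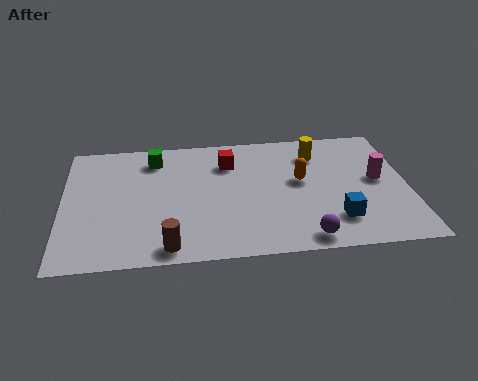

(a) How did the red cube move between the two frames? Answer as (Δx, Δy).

(2.2, -0.3)

The red cube was at about (3.4, 5.6) and moved to about (5.6, 5.3).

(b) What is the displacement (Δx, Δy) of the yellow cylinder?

(-2.2, 0.6)

The yellow cylinder started near (10.8, 4.9) and ended near (8.6, 5.5).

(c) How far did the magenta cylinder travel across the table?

2.5

From (10.4, 1.3) to (10.6, 3.8), the magenta cylinder covered √(0.2² + 2.5²) ≈ 2.5 units.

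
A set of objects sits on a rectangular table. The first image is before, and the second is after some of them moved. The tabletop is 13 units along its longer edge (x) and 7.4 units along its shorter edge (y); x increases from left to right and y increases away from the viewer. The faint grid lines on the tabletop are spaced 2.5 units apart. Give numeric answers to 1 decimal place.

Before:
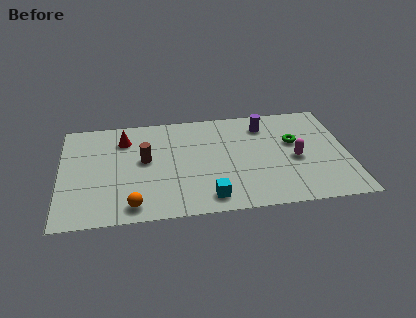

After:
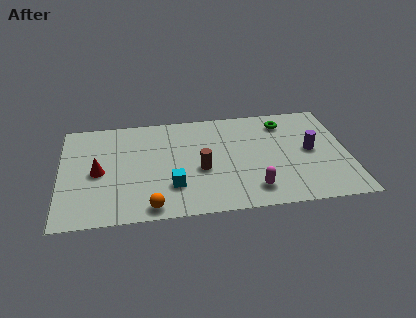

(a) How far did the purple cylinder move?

2.9

The purple cylinder moved from about (9.3, 5.9) to (11.3, 3.8), a distance of √(2.0² + 2.1²) ≈ 2.9.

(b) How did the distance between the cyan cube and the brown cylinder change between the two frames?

-2.5

Before: roughly 4.1 units apart; after: 1.6. That's 2.5 units closer together.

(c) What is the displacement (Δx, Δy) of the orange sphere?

(0.8, -0.2)

The orange sphere started near (3.2, 1.0) and ended near (4.0, 0.8).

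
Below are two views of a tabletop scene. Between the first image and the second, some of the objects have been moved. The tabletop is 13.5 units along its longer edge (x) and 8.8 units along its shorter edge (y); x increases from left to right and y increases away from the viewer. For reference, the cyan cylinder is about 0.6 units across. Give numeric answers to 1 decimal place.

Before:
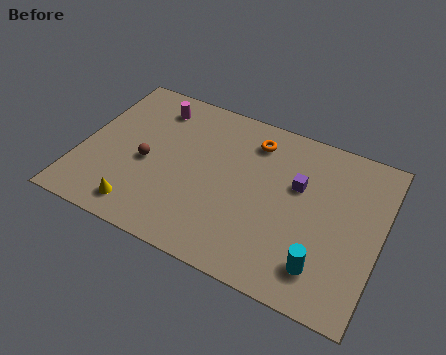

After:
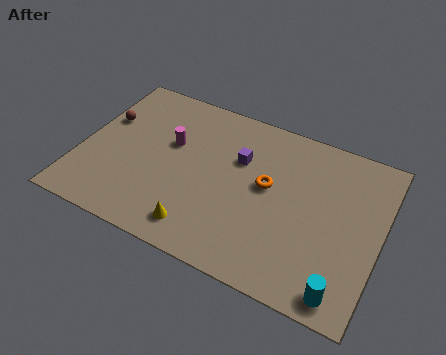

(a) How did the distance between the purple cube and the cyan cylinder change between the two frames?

+3.1

The distance was about 4.0 in the first image and 7.1 in the second, so they moved 3.1 units further apart.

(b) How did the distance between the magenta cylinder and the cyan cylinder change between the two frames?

-0.5

The distance was about 9.9 in the first image and 9.4 in the second, so they moved 0.5 units closer together.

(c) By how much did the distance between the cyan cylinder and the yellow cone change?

-1.7

The distance was about 8.1 in the first image and 6.4 in the second, so they moved 1.7 units closer together.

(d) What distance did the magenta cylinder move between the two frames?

2.1

The magenta cylinder was near (2.9, 7.2) before and (3.9, 5.4) after, so it travelled √(1.0² + 1.8²) ≈ 2.1 units.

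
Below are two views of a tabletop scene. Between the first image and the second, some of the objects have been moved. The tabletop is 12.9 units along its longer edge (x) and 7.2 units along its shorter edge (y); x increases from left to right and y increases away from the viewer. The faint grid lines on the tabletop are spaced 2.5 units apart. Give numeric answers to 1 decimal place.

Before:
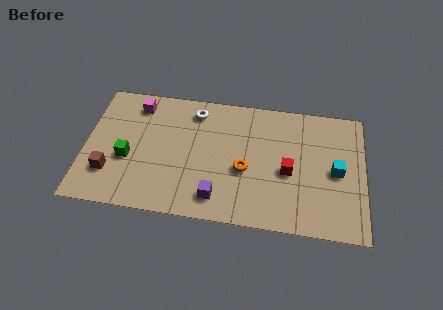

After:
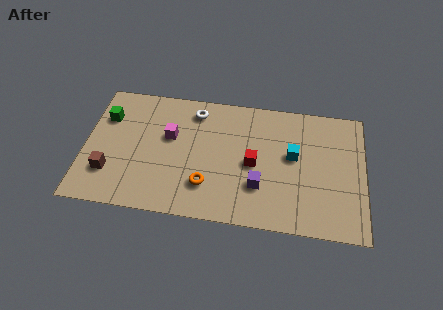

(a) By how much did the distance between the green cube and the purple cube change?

+3.3

Before: roughly 4.5 units apart; after: 7.8. That's 3.3 units further apart.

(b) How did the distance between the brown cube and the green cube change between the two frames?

+1.9

Before: roughly 1.2 units apart; after: 3.1. That's 1.9 units further apart.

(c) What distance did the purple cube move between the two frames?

2.1

From (6.2, 1.3) to (8.1, 2.2), the purple cube covered √(1.9² + 0.9²) ≈ 2.1 units.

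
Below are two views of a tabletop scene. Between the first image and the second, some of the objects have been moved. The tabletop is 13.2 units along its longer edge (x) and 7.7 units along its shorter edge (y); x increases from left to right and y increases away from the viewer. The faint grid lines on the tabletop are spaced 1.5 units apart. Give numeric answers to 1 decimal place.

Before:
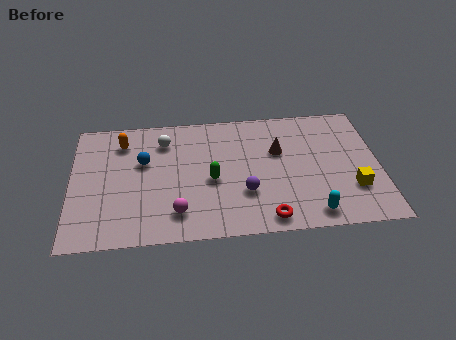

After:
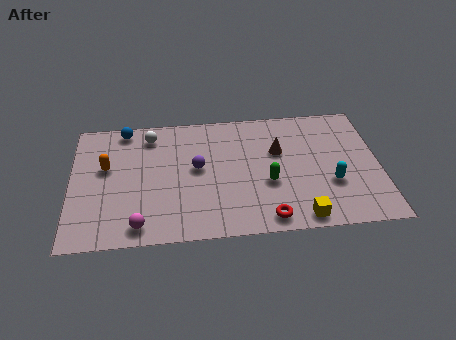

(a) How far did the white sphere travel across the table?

0.7

The white sphere was near (4.0, 6.0) before and (3.4, 6.4) after, so it travelled √(0.6² + 0.4²) ≈ 0.7 units.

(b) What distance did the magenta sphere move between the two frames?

1.7

The magenta sphere moved from about (4.5, 1.6) to (2.9, 1.0), a distance of √(1.6² + 0.6²) ≈ 1.7.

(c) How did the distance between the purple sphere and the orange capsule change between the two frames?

-2.4

They were about 6.3 units apart before and 3.9 after — 2.4 units closer together.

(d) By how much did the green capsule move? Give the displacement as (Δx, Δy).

(2.4, -0.4)

From the two frames, the green capsule sits at roughly (6.0, 3.4) before and (8.4, 3.0) after.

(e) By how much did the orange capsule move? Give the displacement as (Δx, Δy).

(-0.7, -1.5)

The orange capsule was at about (2.2, 6.1) and moved to about (1.5, 4.6).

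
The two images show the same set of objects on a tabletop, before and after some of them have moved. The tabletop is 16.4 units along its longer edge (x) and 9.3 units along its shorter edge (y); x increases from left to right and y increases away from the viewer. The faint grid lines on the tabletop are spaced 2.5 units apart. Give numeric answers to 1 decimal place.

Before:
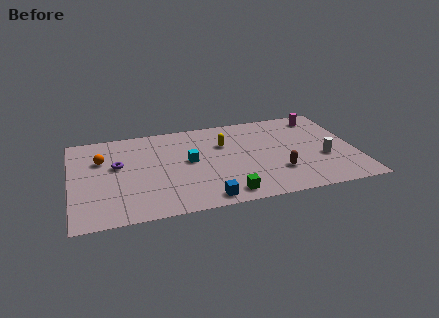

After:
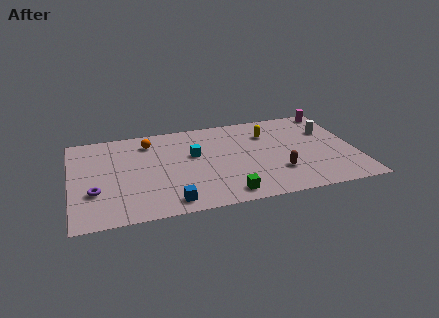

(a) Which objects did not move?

the brown capsule and the green cube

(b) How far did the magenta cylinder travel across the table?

0.9

From (14.7, 7.9) to (15.5, 8.4), the magenta cylinder covered √(0.8² + 0.5²) ≈ 0.9 units.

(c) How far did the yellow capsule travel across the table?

2.6

The yellow capsule moved from about (8.9, 6.3) to (11.5, 6.8), a distance of √(2.6² + 0.5²) ≈ 2.6.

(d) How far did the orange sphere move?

3.0

From (1.8, 6.3) to (4.6, 7.5), the orange sphere covered √(2.8² + 1.2²) ≈ 3.0 units.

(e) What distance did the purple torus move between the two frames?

2.8

The purple torus was near (2.7, 5.5) before and (1.3, 3.1) after, so it travelled √(1.4² + 2.4²) ≈ 2.8 units.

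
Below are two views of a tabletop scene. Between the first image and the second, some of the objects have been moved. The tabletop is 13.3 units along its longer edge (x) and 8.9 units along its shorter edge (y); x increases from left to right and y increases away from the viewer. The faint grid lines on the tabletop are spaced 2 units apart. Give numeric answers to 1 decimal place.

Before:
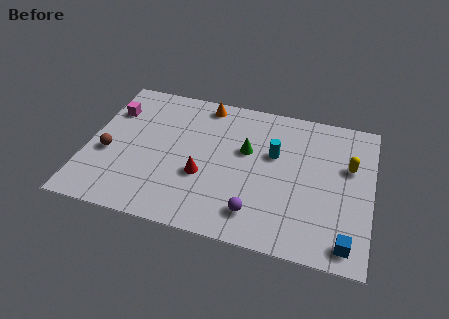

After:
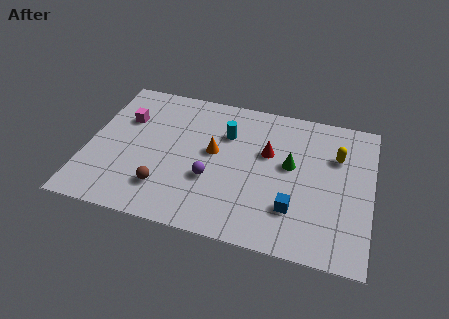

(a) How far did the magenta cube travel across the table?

0.8

The magenta cube moved from about (0.9, 6.4) to (1.6, 6.0), a distance of √(0.7² + 0.4²) ≈ 0.8.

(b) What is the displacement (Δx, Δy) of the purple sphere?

(-2.2, 1.5)

The purple sphere started near (8.1, 1.7) and ended near (5.9, 3.2).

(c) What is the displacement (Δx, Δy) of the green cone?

(2.1, -0.4)

From the two frames, the green cone sits at roughly (7.4, 5.4) before and (9.5, 5.0) after.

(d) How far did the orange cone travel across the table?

3.1

The orange cone was near (5.2, 7.9) before and (5.9, 4.9) after, so it travelled √(0.7² + 3.0²) ≈ 3.1 units.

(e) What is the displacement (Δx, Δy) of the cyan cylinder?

(-2.3, 0.7)

The cyan cylinder was at about (8.7, 5.5) and moved to about (6.4, 6.2).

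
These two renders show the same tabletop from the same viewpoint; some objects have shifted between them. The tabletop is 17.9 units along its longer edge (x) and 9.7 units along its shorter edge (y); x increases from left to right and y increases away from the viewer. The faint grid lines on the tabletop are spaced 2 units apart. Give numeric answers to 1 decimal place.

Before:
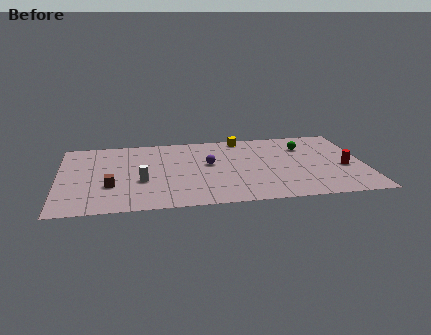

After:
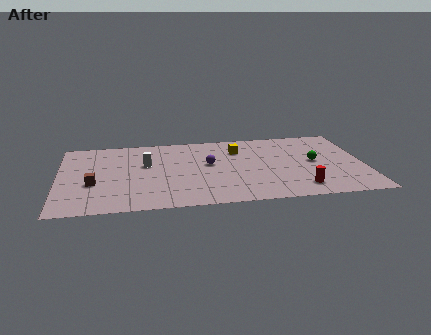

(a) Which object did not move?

the purple sphere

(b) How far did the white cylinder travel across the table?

2.2

The white cylinder was near (4.8, 3.7) before and (5.1, 5.9) after, so it travelled √(0.3² + 2.2²) ≈ 2.2 units.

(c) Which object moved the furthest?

the red cylinder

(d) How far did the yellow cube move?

1.6

From (10.9, 8.8) to (10.6, 7.2), the yellow cube covered √(0.3² + 1.6²) ≈ 1.6 units.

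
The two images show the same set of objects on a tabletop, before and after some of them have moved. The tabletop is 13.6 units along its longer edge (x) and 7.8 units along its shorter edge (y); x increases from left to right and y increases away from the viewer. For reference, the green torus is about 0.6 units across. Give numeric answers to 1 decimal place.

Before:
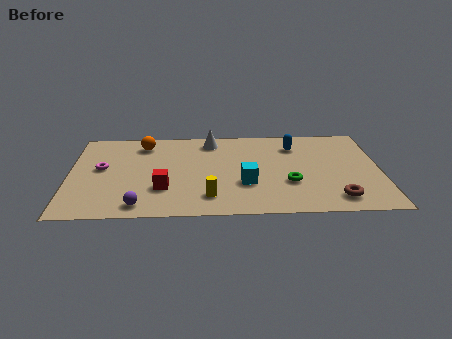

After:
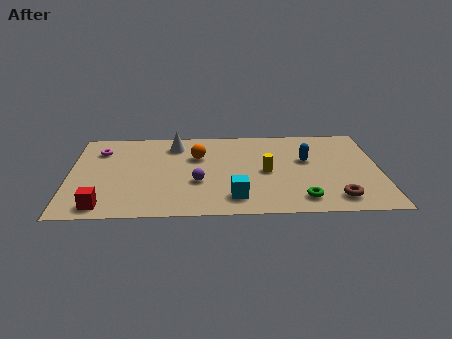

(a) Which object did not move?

the brown torus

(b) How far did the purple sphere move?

3.1

The purple sphere was near (3.1, 1.0) before and (5.6, 2.9) after, so it travelled √(2.5² + 1.9²) ≈ 3.1 units.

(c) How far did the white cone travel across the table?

1.6

From (6.2, 6.6) to (4.6, 6.3), the white cone covered √(1.6² + 0.3²) ≈ 1.6 units.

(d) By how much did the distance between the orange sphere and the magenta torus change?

+1.6

They were about 2.8 units apart before and 4.4 after — 1.6 units further apart.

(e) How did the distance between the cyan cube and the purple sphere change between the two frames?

-2.8

Before: roughly 4.9 units apart; after: 2.1. That's 2.8 units closer together.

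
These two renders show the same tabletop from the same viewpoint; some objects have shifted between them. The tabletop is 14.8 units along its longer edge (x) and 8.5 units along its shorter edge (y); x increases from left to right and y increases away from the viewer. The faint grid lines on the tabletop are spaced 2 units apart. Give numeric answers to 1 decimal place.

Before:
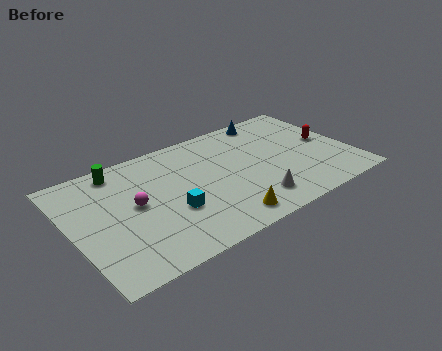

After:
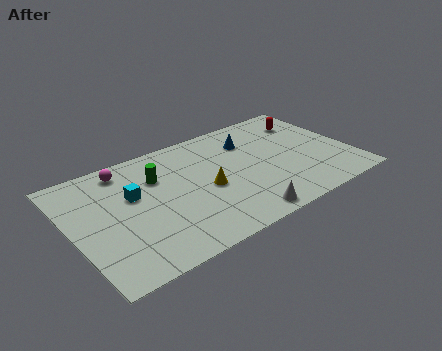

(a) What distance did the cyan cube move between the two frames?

2.7

The cyan cube moved from about (5.0, 3.1) to (3.3, 5.2), a distance of √(1.7² + 2.1²) ≈ 2.7.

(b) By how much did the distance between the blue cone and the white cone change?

-0.7

They were about 6.3 units apart before and 5.6 after — 0.7 units closer together.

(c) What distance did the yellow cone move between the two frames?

2.6

The yellow cone was near (7.4, 1.2) before and (7.0, 3.8) after, so it travelled √(0.4² + 2.6²) ≈ 2.6 units.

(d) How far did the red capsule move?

2.2

The red capsule moved from about (13.7, 4.4) to (13.1, 6.5), a distance of √(0.6² + 2.1²) ≈ 2.2.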